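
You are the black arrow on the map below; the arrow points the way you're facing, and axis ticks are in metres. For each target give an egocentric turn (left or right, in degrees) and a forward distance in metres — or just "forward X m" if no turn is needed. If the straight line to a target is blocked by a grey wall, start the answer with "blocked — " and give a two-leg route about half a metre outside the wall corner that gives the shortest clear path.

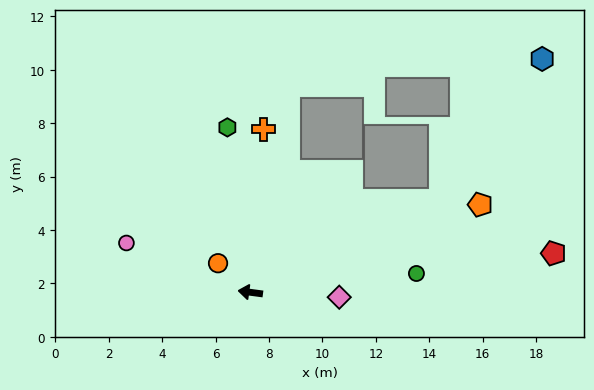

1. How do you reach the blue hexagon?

blocked — turn right 146°, forward 7.9 m, then turn left 28°, forward 6.5 m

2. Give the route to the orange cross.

turn right 87°, forward 6.1 m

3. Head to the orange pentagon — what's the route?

turn right 152°, forward 9.2 m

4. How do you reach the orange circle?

turn right 34°, forward 1.6 m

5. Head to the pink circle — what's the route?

turn right 14°, forward 5.0 m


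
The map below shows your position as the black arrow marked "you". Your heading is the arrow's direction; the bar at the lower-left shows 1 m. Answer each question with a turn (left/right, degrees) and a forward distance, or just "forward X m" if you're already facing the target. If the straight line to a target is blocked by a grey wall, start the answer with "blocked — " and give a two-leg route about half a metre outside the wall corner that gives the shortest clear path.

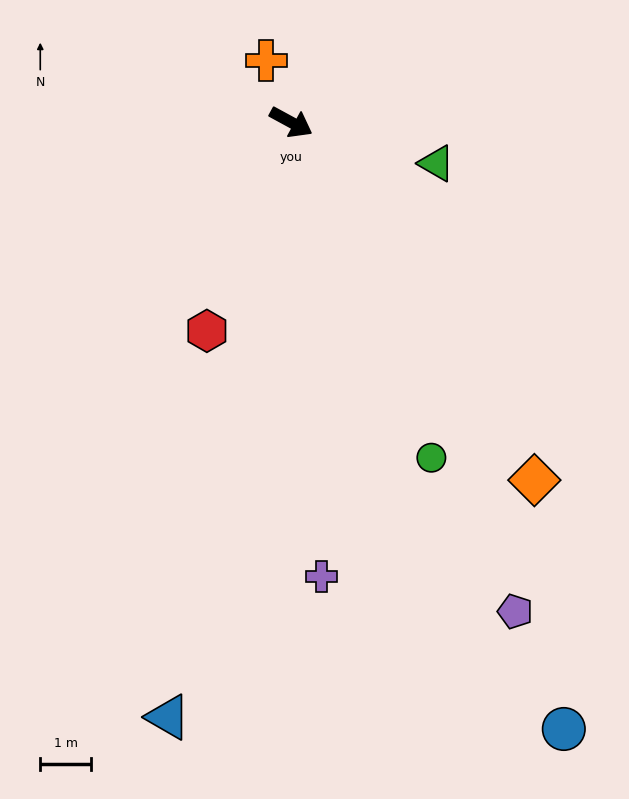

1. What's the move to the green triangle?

turn left 13°, forward 3.0 m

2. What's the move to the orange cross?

turn left 141°, forward 1.3 m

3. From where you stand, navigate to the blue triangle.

turn right 73°, forward 12.0 m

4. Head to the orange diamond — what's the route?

turn right 27°, forward 8.6 m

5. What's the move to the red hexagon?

turn right 83°, forward 4.5 m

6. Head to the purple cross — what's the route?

turn right 58°, forward 9.0 m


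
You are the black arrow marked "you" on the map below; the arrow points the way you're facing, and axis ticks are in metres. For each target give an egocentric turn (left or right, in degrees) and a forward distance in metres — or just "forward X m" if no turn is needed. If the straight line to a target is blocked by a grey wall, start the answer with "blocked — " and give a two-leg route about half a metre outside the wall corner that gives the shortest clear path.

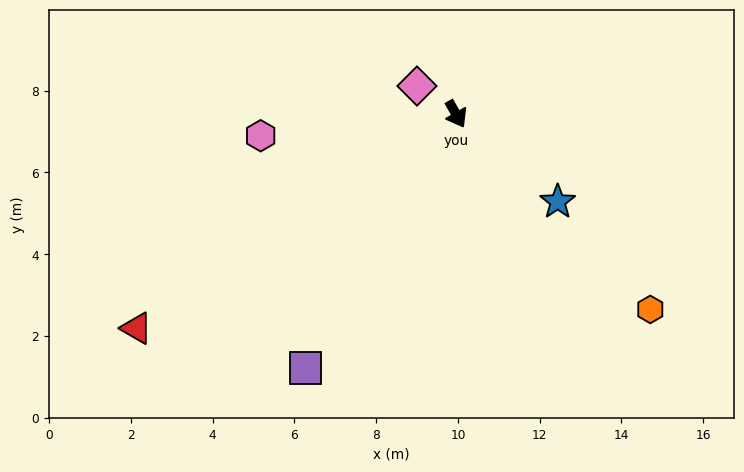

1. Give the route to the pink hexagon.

turn right 113°, forward 4.8 m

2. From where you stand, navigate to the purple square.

turn right 60°, forward 7.2 m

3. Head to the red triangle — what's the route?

turn right 86°, forward 9.4 m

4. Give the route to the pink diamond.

turn right 155°, forward 1.2 m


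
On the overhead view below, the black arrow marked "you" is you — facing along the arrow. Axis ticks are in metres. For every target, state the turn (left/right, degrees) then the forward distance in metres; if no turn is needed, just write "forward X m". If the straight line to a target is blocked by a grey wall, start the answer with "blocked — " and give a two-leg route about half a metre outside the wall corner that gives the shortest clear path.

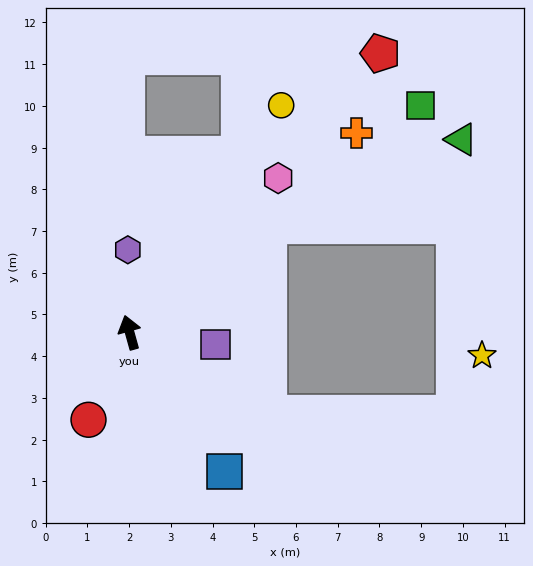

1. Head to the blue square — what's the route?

turn right 161°, forward 4.0 m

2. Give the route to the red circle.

turn left 139°, forward 2.3 m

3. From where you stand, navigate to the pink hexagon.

turn right 59°, forward 5.1 m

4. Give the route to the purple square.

turn right 114°, forward 2.1 m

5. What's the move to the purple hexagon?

turn right 14°, forward 2.0 m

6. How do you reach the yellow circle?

turn right 49°, forward 6.5 m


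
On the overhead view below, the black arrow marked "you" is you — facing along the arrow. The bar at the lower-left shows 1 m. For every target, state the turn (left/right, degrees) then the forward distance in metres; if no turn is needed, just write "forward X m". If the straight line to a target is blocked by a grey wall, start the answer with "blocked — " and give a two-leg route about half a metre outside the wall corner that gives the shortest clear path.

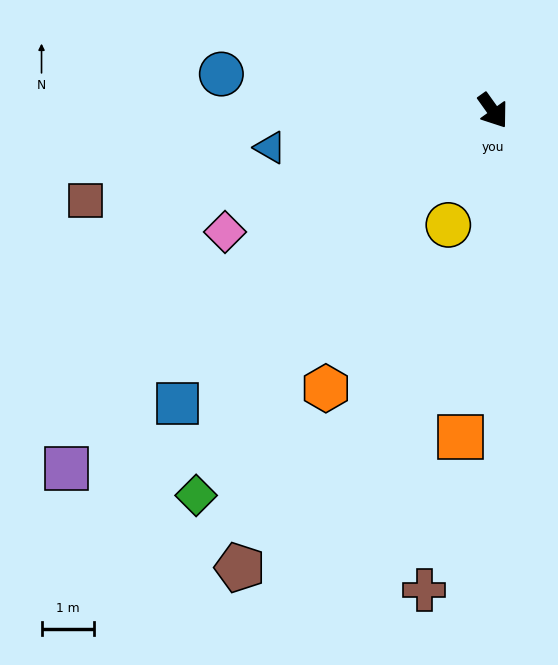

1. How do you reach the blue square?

turn right 83°, forward 8.1 m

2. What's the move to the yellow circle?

turn right 57°, forward 2.3 m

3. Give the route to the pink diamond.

turn right 101°, forward 5.6 m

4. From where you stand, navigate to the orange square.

turn right 41°, forward 6.2 m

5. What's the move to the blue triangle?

turn right 116°, forward 4.3 m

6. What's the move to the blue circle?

turn right 133°, forward 5.2 m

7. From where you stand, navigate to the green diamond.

turn right 73°, forward 9.2 m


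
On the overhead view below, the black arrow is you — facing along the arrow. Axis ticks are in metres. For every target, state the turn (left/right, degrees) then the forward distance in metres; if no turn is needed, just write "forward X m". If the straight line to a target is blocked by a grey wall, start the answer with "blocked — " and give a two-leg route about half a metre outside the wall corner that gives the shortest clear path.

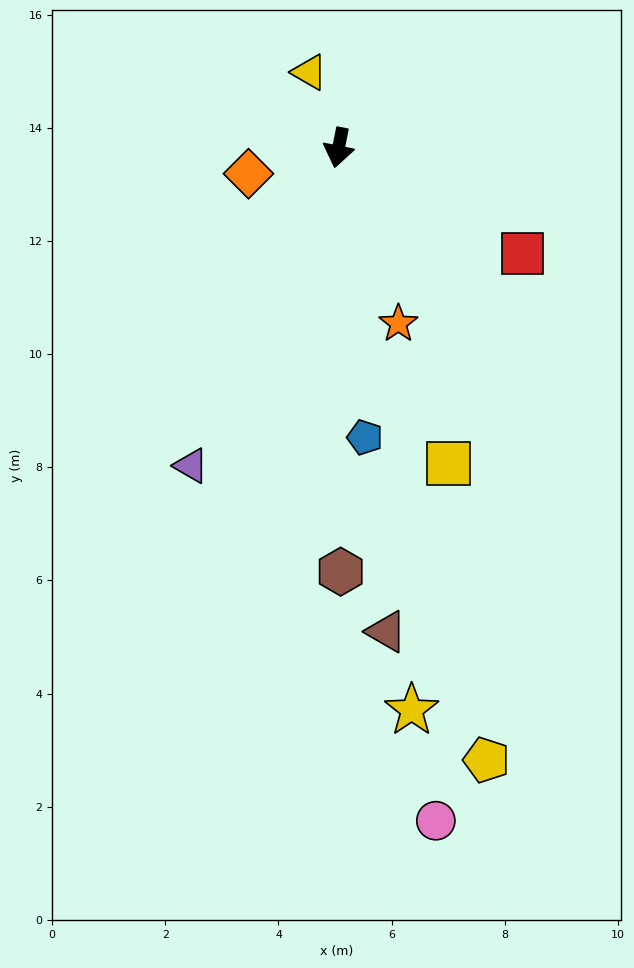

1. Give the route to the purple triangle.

turn right 14°, forward 6.2 m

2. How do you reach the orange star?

turn left 30°, forward 3.3 m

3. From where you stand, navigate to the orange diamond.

turn right 63°, forward 1.7 m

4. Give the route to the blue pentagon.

turn left 16°, forward 5.1 m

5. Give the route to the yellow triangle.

turn right 148°, forward 1.4 m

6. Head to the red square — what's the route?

turn left 71°, forward 3.8 m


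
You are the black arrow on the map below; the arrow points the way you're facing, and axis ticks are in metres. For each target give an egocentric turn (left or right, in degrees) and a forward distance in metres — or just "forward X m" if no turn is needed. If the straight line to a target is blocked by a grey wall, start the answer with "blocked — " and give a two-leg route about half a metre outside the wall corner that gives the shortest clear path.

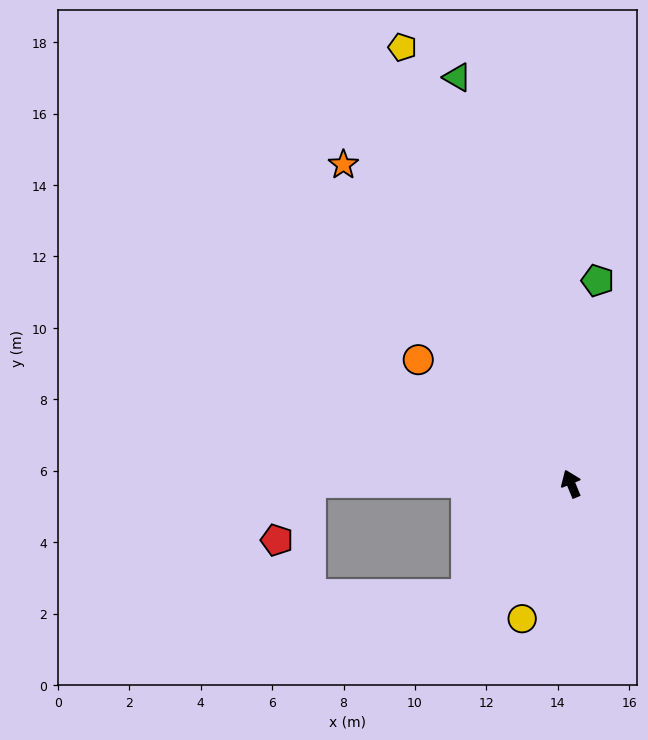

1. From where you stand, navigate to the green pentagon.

turn right 30°, forward 5.7 m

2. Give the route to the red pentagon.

blocked — turn left 67°, forward 7.3 m, then turn left 60°, forward 1.9 m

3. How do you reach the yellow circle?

turn left 138°, forward 4.0 m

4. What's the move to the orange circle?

turn left 29°, forward 5.5 m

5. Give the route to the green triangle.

turn right 7°, forward 11.8 m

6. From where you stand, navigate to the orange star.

turn left 13°, forward 11.0 m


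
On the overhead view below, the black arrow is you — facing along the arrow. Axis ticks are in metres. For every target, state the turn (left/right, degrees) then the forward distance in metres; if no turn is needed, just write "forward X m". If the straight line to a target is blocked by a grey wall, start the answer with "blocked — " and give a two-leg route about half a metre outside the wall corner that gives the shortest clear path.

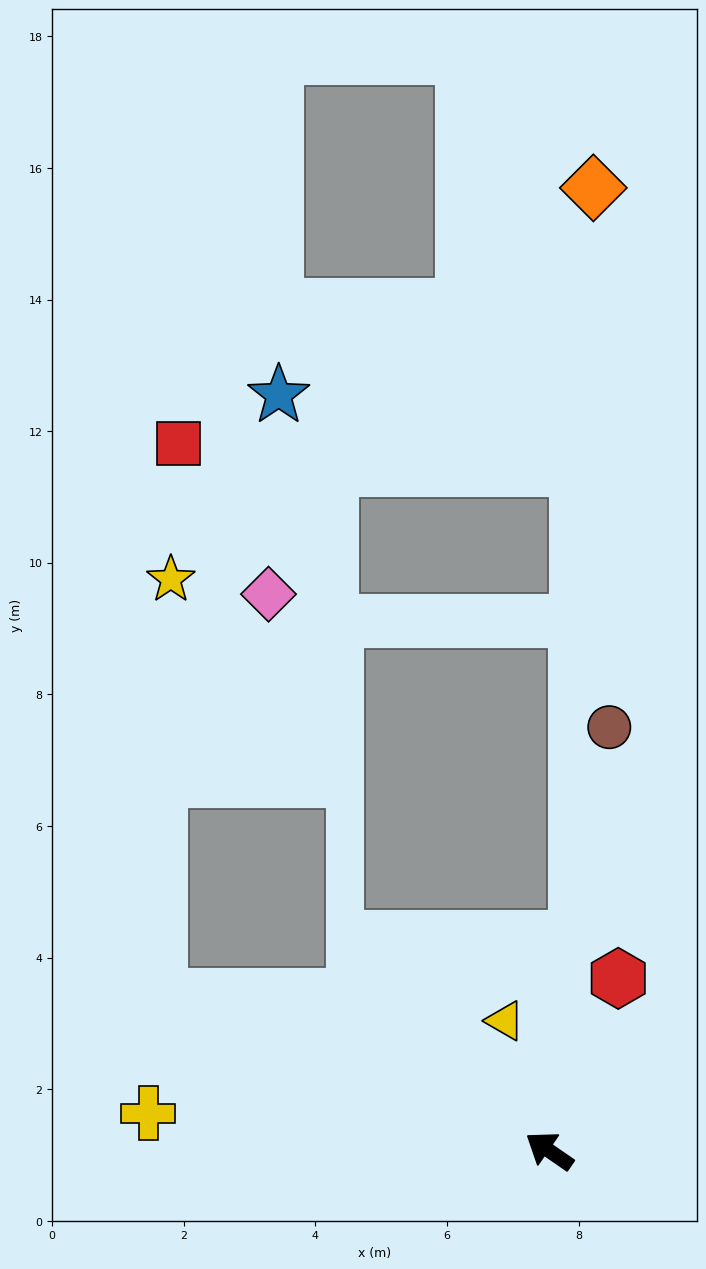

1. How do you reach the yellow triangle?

turn right 37°, forward 2.1 m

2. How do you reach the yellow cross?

turn left 29°, forward 6.1 m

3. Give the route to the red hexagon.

turn right 77°, forward 2.8 m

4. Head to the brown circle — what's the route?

turn right 63°, forward 6.5 m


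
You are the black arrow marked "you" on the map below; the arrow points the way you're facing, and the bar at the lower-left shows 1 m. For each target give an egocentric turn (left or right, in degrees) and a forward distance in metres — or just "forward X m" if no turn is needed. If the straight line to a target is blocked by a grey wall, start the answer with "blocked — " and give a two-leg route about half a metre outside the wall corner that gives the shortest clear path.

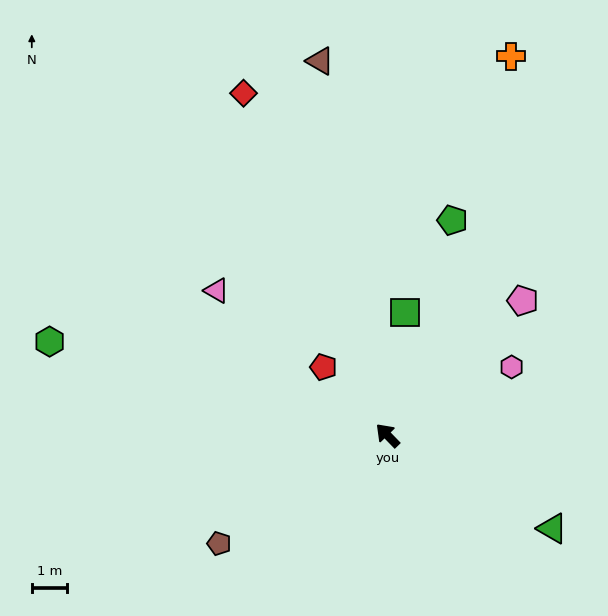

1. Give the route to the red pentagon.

forward 2.6 m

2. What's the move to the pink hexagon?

turn right 105°, forward 4.0 m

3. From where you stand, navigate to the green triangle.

turn right 164°, forward 5.3 m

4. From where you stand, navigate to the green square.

turn right 52°, forward 3.5 m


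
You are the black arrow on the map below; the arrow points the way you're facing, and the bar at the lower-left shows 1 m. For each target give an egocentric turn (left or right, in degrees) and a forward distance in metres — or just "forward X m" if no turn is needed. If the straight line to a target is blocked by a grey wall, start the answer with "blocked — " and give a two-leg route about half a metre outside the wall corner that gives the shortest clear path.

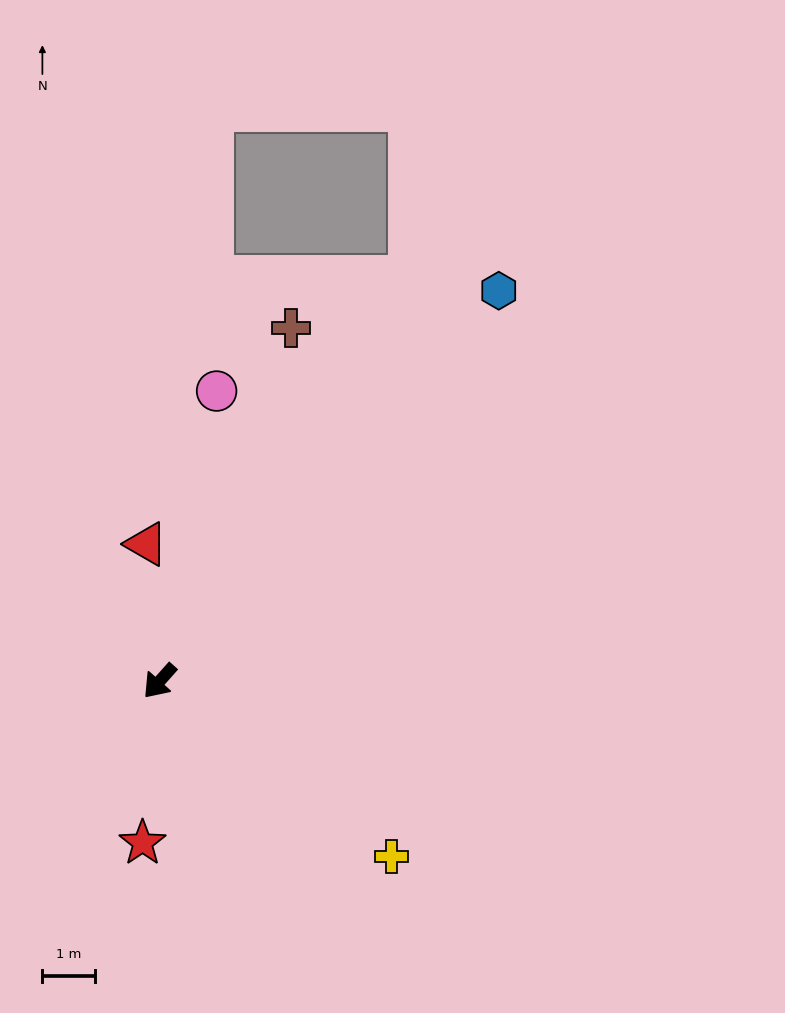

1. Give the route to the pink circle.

turn right 149°, forward 5.6 m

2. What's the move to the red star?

turn left 36°, forward 3.1 m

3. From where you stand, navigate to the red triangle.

turn right 133°, forward 2.6 m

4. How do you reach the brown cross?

turn right 159°, forward 7.1 m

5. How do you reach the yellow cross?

turn left 95°, forward 5.5 m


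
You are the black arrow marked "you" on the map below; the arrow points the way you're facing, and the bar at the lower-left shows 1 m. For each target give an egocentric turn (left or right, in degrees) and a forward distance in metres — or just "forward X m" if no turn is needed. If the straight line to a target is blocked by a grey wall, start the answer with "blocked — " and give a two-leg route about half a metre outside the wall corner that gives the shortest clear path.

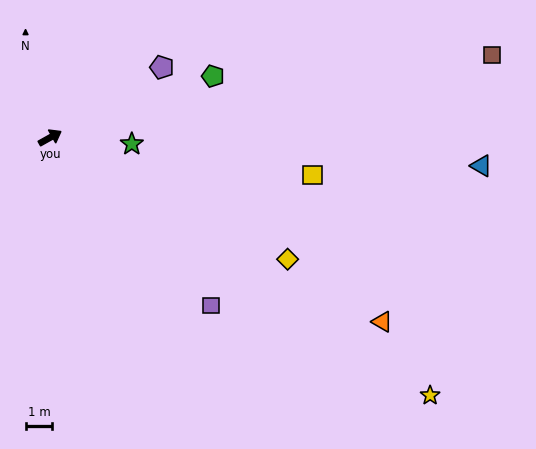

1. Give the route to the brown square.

turn right 19°, forward 16.8 m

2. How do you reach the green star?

turn right 34°, forward 3.1 m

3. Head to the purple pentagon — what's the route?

turn left 3°, forward 4.9 m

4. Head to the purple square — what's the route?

turn right 75°, forward 8.7 m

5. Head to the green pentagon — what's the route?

turn right 9°, forward 6.5 m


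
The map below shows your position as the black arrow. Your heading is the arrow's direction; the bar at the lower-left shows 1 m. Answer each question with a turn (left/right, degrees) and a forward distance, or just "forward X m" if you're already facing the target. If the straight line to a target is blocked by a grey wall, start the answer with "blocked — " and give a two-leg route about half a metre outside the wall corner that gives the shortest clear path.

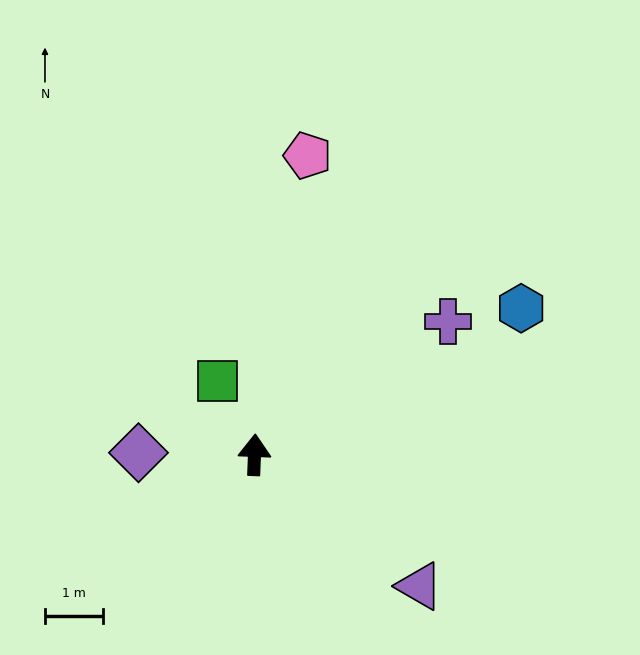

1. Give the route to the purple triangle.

turn right 126°, forward 3.6 m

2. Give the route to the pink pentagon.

turn right 8°, forward 5.2 m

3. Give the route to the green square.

turn left 29°, forward 1.4 m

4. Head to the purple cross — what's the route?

turn right 53°, forward 4.0 m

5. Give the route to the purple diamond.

turn left 91°, forward 2.0 m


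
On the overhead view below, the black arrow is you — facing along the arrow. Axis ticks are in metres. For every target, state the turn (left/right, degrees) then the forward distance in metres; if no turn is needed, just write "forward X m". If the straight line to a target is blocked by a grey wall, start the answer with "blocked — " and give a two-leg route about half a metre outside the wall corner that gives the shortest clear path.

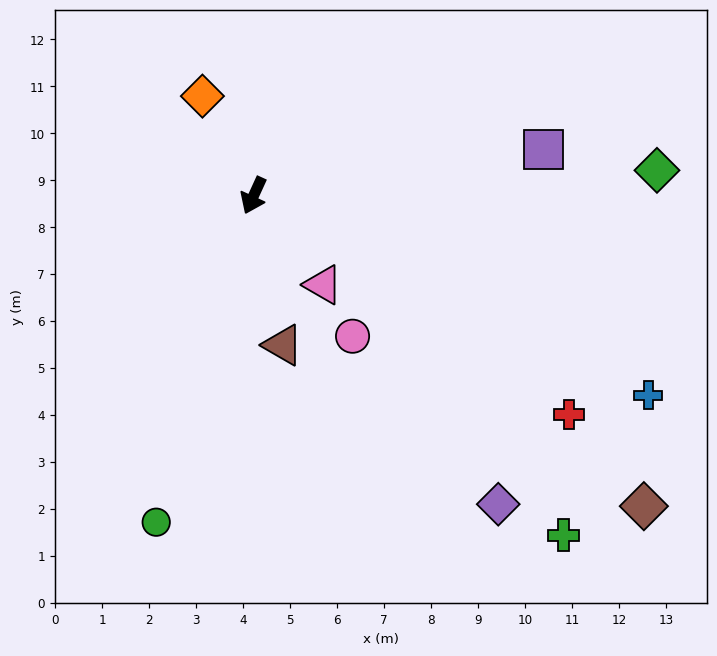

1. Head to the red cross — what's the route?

turn left 80°, forward 8.2 m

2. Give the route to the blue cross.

turn left 88°, forward 9.4 m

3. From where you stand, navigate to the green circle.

turn left 8°, forward 7.3 m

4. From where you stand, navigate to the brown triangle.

turn left 36°, forward 3.2 m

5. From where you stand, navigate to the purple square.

turn left 124°, forward 6.2 m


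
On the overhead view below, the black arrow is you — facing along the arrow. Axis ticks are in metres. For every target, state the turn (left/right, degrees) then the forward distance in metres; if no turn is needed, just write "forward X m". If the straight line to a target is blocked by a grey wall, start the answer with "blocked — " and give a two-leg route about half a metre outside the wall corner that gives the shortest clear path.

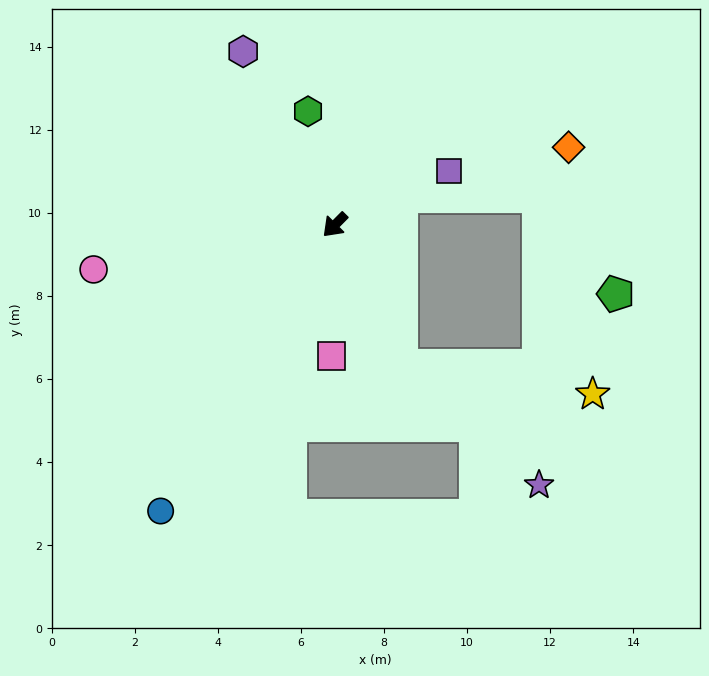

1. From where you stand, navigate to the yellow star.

blocked — turn left 70°, forward 3.8 m, then turn left 57°, forward 4.7 m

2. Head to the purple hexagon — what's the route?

turn right 107°, forward 4.7 m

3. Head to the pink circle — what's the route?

turn right 35°, forward 5.9 m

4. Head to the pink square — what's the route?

turn left 43°, forward 3.2 m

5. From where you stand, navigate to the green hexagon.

turn right 122°, forward 2.8 m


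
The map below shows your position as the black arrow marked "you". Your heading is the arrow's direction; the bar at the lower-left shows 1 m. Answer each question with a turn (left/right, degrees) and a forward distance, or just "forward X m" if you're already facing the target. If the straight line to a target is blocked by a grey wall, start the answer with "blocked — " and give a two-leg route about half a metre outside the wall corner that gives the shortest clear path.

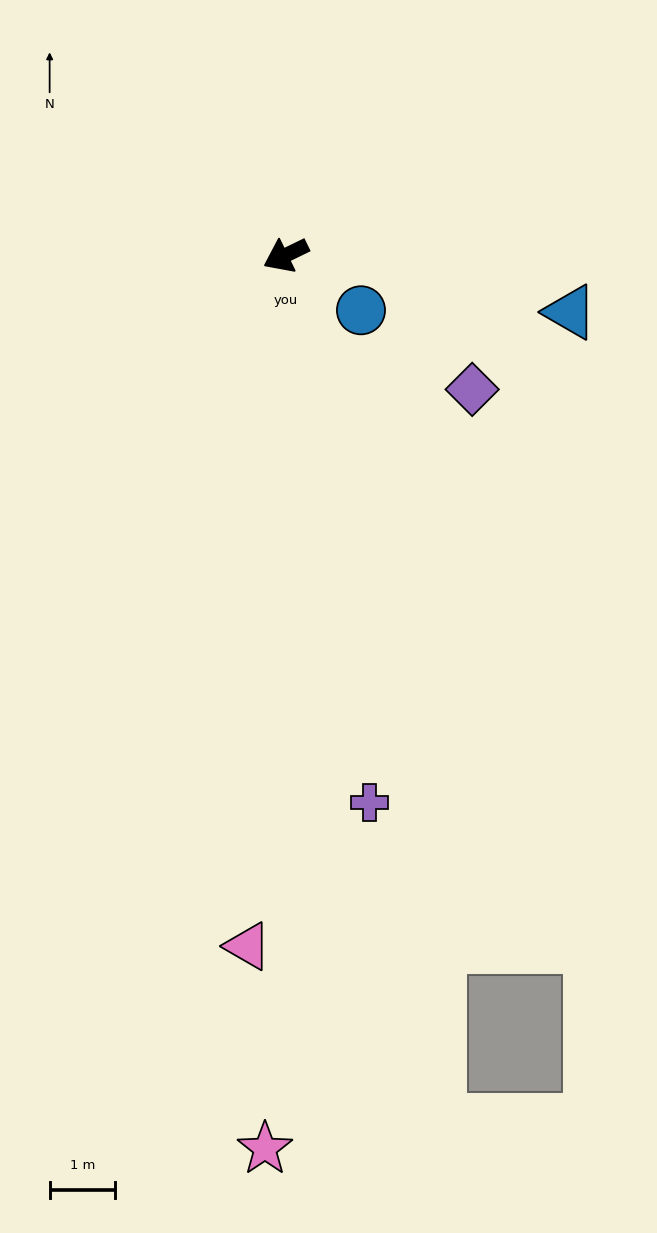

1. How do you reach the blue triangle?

turn left 143°, forward 4.4 m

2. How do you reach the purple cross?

turn left 73°, forward 8.5 m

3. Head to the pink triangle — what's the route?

turn left 61°, forward 10.6 m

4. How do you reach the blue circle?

turn left 118°, forward 1.4 m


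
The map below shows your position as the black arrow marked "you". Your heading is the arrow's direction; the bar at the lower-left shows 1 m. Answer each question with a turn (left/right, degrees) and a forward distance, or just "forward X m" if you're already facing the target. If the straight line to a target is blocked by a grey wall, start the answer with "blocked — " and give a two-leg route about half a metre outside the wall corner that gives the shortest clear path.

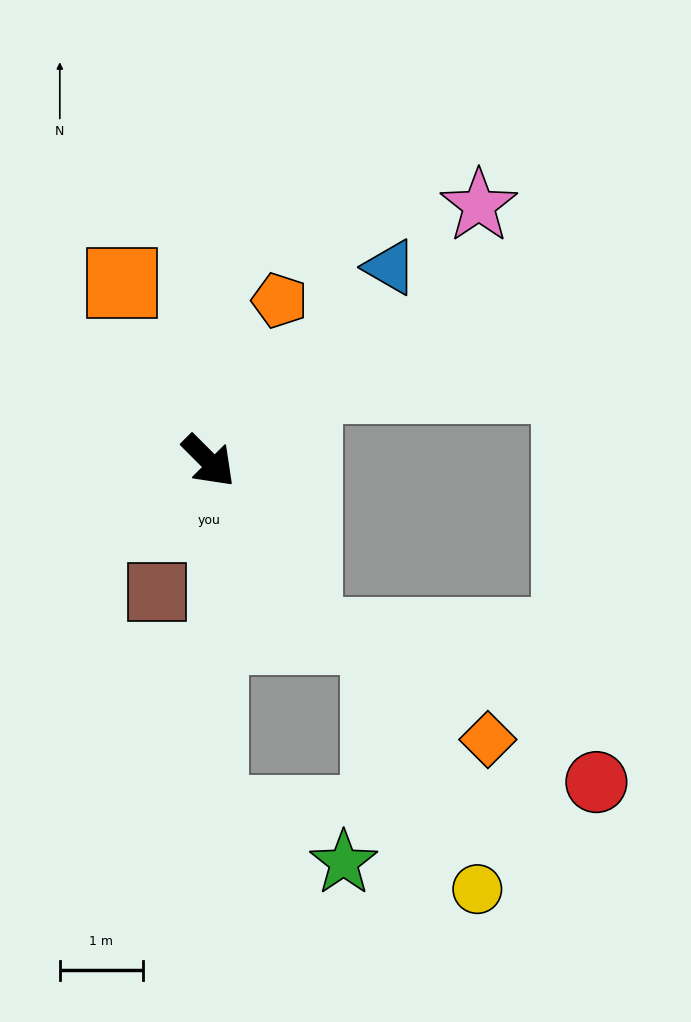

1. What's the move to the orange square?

turn left 161°, forward 2.4 m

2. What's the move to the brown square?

turn right 67°, forward 1.7 m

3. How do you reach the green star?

blocked — turn right 44°, forward 4.2 m, then turn left 68°, forward 1.7 m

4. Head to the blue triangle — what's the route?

turn left 92°, forward 3.2 m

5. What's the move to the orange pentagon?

turn left 111°, forward 2.1 m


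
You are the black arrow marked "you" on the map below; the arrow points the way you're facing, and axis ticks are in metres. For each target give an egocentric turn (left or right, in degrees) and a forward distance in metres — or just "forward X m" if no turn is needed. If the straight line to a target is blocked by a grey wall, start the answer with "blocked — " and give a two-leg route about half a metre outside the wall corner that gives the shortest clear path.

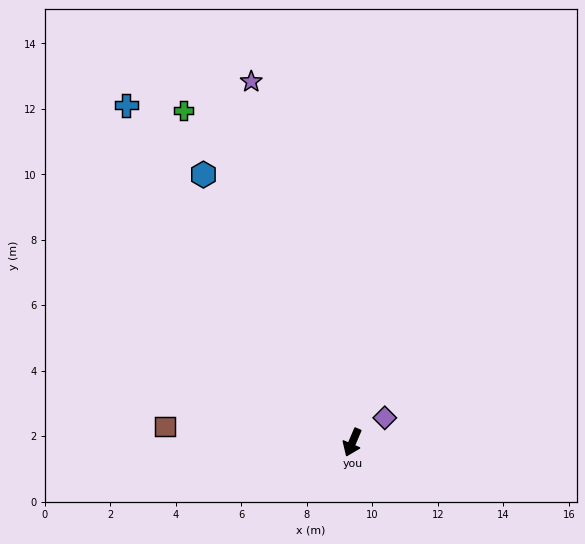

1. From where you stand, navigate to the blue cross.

turn right 123°, forward 12.4 m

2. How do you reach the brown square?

turn right 72°, forward 5.7 m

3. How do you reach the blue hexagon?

turn right 128°, forward 9.4 m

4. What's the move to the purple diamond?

turn left 150°, forward 1.2 m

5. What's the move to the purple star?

turn right 141°, forward 11.4 m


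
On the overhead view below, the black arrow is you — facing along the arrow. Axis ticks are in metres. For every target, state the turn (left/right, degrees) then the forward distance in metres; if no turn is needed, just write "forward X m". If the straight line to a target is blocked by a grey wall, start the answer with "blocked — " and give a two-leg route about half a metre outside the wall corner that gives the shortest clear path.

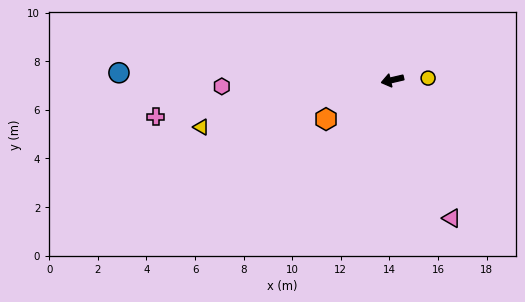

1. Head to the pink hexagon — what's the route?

turn right 11°, forward 7.0 m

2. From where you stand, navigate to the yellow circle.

turn left 170°, forward 1.5 m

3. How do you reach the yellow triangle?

forward 8.1 m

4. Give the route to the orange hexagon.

turn left 17°, forward 3.2 m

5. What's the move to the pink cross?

turn right 4°, forward 9.9 m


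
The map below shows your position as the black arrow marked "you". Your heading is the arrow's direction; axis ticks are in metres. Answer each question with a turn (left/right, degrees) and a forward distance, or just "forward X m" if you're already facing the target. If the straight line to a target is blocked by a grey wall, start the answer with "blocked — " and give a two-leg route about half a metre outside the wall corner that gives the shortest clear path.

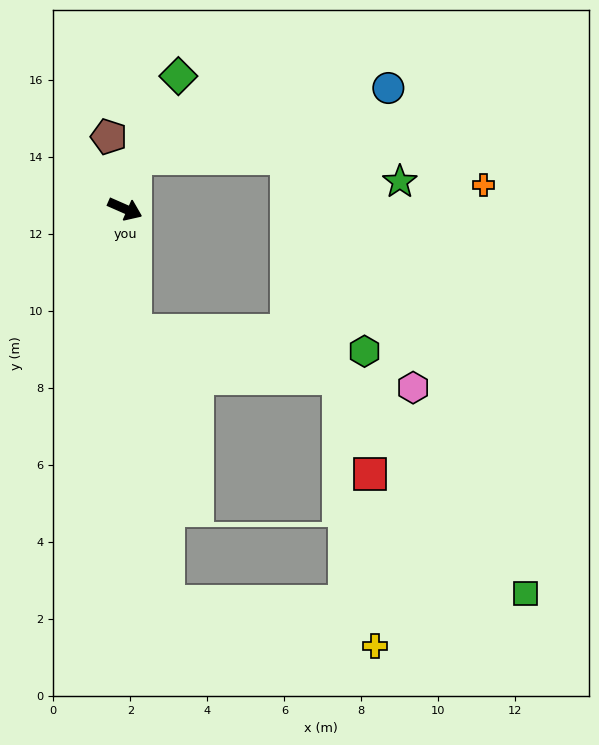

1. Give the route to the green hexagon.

blocked — turn right 61°, forward 3.2 m, then turn left 80°, forward 6.0 m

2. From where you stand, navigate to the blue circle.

blocked — turn left 102°, forward 1.3 m, then turn right 63°, forward 6.8 m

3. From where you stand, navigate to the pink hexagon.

blocked — turn right 61°, forward 3.2 m, then turn left 73°, forward 7.4 m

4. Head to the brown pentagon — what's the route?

turn left 126°, forward 1.9 m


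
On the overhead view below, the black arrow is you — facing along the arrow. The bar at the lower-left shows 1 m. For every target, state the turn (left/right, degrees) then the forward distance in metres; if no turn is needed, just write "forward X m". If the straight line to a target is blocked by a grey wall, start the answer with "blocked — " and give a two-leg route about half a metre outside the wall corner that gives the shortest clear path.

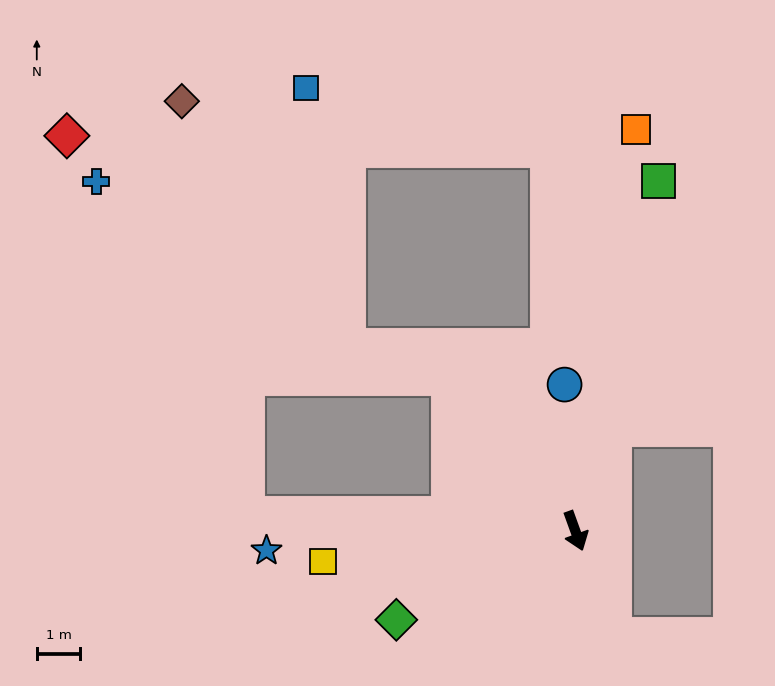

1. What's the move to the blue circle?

turn left 164°, forward 3.4 m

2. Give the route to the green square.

turn left 147°, forward 8.3 m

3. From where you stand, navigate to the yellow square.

turn right 103°, forward 5.8 m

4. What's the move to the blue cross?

blocked — turn right 113°, forward 7.6 m, then turn right 63°, forward 8.4 m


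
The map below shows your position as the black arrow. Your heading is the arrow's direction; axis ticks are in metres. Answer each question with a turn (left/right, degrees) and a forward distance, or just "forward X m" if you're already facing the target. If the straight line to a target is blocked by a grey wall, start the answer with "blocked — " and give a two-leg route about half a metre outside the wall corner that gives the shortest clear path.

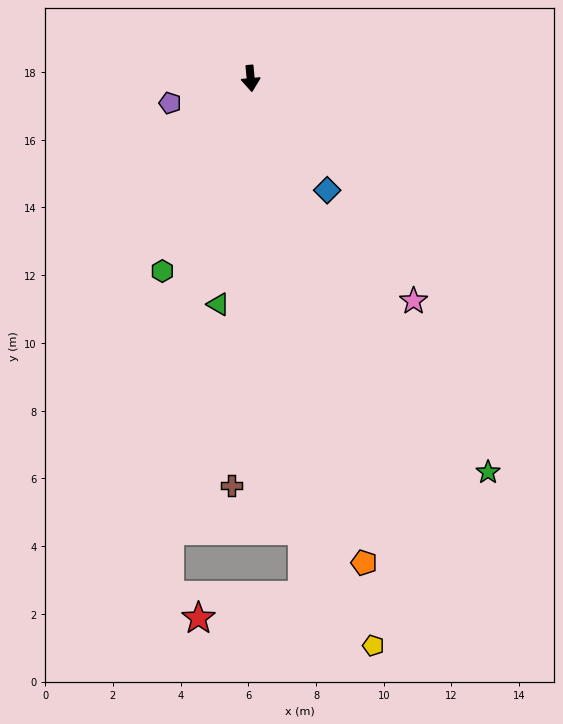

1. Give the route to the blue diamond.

turn left 29°, forward 4.0 m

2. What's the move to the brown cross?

turn right 8°, forward 12.0 m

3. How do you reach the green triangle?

turn right 13°, forward 6.7 m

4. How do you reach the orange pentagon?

turn left 8°, forward 14.7 m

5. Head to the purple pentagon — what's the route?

turn right 78°, forward 2.5 m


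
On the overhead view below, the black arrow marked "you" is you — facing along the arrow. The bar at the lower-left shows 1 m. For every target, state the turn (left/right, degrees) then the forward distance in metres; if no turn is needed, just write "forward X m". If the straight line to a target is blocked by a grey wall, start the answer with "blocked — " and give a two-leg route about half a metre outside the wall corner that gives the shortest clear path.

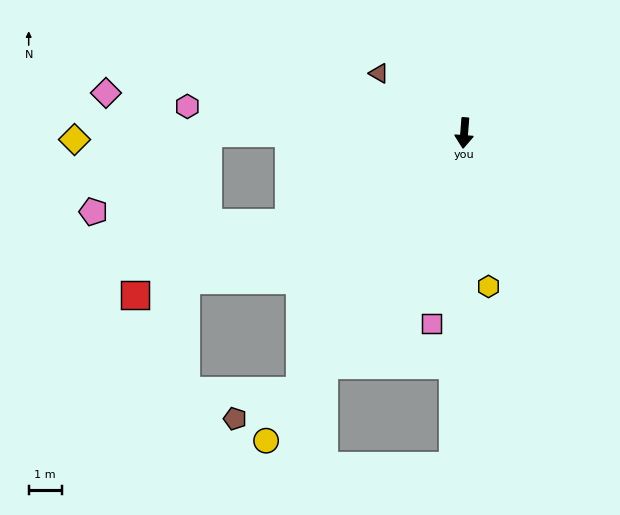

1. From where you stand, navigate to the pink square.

turn right 5°, forward 5.9 m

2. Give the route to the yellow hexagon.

turn left 13°, forward 4.7 m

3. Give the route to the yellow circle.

turn right 28°, forward 11.1 m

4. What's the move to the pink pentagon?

blocked — turn right 86°, forward 7.8 m, then turn left 35°, forward 4.2 m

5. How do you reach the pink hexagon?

turn right 91°, forward 8.5 m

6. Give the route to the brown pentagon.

blocked — turn right 28°, forward 9.3 m, then turn right 34°, forward 2.1 m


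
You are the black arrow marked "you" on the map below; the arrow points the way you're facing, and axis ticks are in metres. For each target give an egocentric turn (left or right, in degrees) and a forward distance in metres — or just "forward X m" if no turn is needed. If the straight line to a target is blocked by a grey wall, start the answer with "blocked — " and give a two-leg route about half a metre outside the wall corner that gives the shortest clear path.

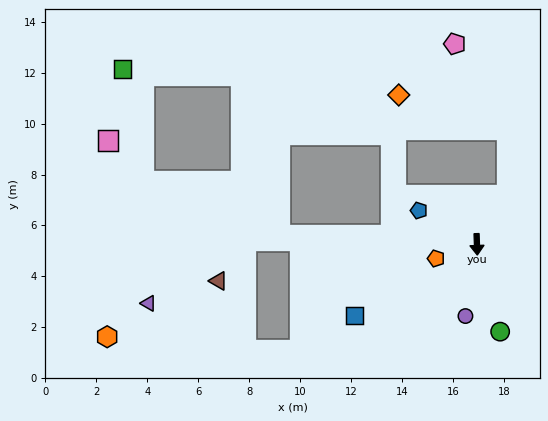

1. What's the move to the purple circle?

turn right 11°, forward 2.8 m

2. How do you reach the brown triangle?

blocked — turn right 93°, forward 9.1 m, then turn left 57°, forward 1.9 m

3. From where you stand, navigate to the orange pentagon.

turn right 73°, forward 1.7 m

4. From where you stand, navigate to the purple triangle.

blocked — turn right 93°, forward 9.1 m, then turn left 34°, forward 4.5 m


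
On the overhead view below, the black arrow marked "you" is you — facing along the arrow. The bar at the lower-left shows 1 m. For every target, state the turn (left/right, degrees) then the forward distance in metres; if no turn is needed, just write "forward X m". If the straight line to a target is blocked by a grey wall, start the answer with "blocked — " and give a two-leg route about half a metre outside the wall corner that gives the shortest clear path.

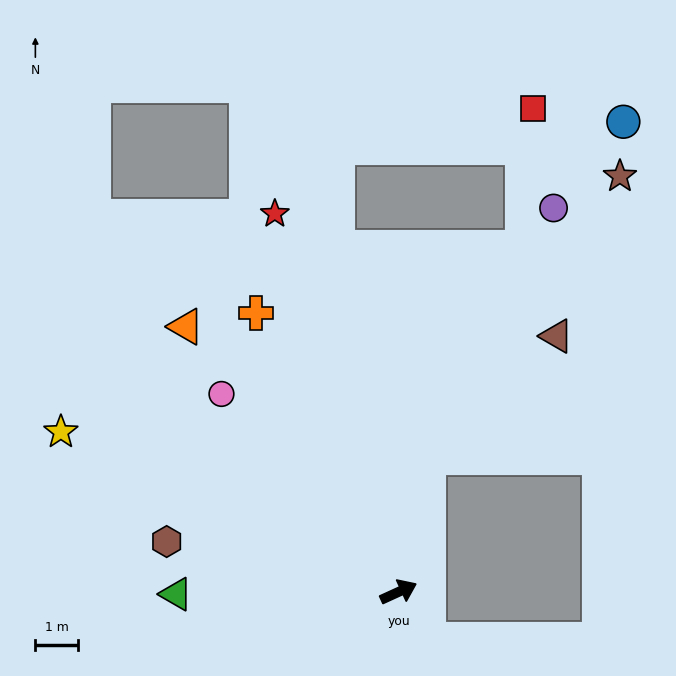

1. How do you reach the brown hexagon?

turn left 143°, forward 5.6 m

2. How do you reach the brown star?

blocked — turn left 53°, forward 3.2 m, then turn right 22°, forward 8.0 m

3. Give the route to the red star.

turn left 84°, forward 9.4 m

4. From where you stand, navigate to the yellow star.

turn left 130°, forward 8.8 m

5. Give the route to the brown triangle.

blocked — turn left 53°, forward 3.2 m, then turn right 34°, forward 4.2 m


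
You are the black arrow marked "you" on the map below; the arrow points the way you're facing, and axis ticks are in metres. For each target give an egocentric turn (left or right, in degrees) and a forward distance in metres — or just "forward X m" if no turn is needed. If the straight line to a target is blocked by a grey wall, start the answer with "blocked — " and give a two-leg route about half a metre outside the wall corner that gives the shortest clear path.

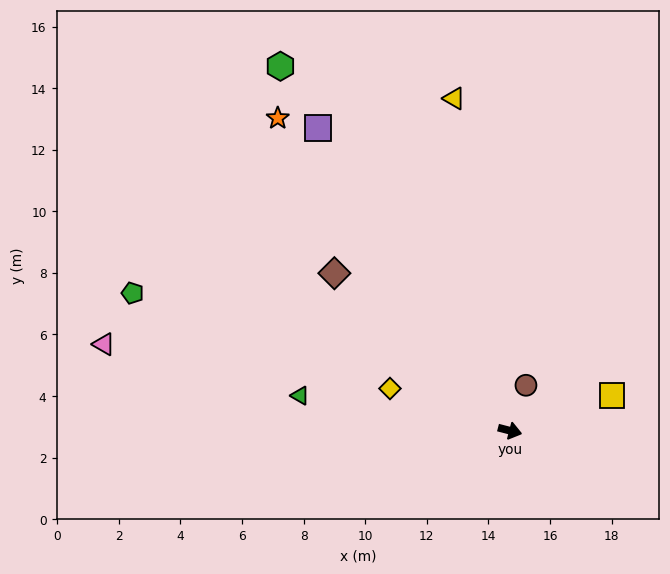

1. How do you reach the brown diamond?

turn left 153°, forward 7.7 m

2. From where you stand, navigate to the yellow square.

turn left 34°, forward 3.5 m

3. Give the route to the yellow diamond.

turn left 175°, forward 4.1 m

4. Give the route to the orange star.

turn left 141°, forward 12.6 m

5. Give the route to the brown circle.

turn left 85°, forward 1.6 m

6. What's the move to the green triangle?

turn right 175°, forward 6.9 m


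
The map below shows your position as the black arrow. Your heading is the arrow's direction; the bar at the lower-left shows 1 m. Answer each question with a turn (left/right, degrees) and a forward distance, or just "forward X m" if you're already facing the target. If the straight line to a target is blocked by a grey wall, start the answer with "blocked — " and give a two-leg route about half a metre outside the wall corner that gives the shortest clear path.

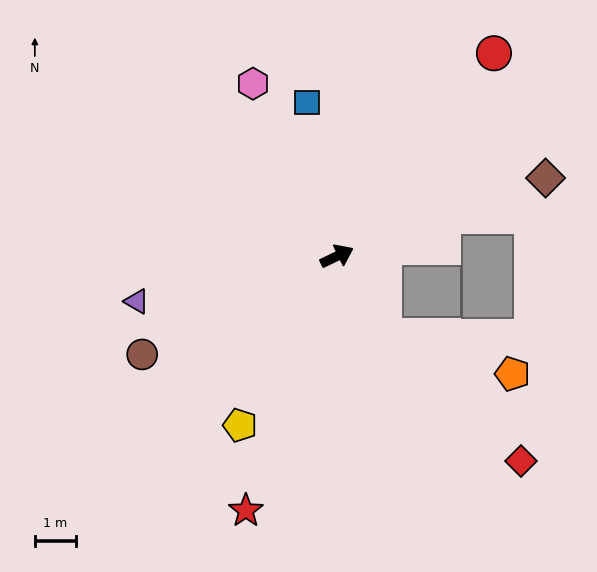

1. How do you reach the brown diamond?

turn right 5°, forward 5.4 m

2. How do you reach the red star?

turn right 135°, forward 6.6 m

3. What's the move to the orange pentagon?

blocked — turn right 85°, forward 2.2 m, then turn left 43°, forward 3.3 m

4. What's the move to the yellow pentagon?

turn right 146°, forward 4.7 m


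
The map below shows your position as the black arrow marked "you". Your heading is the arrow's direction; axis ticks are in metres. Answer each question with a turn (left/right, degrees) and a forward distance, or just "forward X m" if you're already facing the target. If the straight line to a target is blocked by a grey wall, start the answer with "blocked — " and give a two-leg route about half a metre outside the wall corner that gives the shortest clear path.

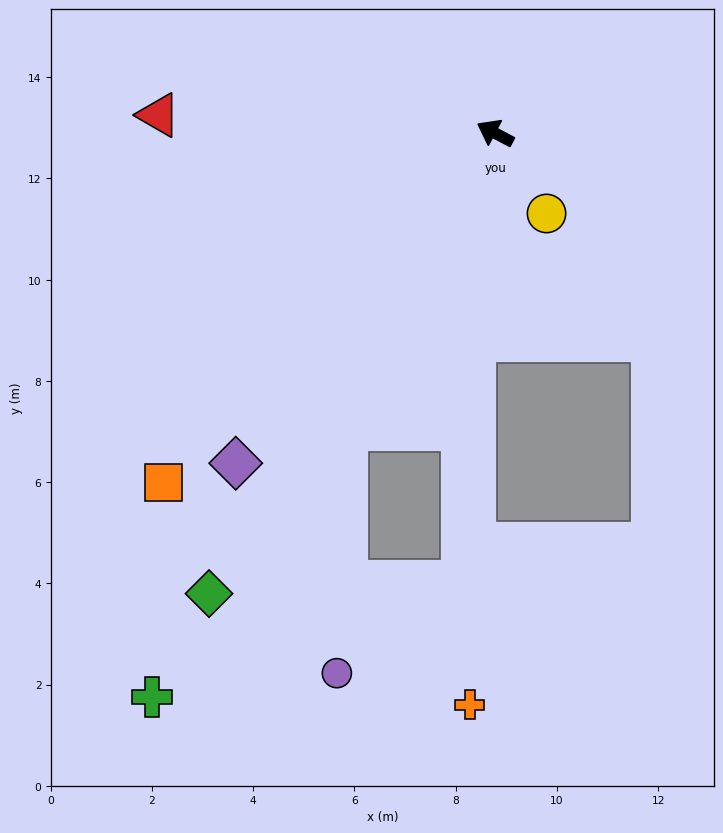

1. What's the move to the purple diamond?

turn left 80°, forward 8.3 m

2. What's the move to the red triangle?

turn left 25°, forward 6.7 m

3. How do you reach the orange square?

turn left 74°, forward 9.5 m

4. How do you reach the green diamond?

turn left 86°, forward 10.7 m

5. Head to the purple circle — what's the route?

blocked — turn left 91°, forward 6.5 m, then turn left 25°, forward 4.8 m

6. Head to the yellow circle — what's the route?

turn left 151°, forward 1.9 m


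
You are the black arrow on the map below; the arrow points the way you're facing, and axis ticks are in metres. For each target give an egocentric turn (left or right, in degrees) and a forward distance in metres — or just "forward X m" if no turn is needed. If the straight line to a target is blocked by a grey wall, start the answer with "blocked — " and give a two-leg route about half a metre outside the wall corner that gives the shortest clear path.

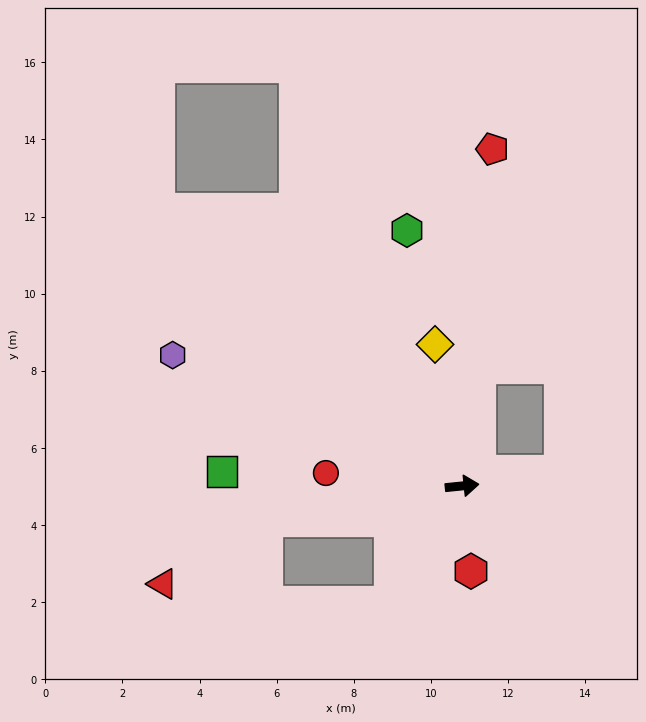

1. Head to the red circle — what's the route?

turn left 169°, forward 3.5 m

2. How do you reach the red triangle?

blocked — turn right 176°, forward 5.2 m, then turn left 22°, forward 3.1 m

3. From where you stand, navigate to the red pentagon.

turn left 79°, forward 8.8 m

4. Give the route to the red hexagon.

turn right 90°, forward 2.2 m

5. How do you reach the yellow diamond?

turn left 95°, forward 3.7 m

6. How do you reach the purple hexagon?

turn left 150°, forward 8.2 m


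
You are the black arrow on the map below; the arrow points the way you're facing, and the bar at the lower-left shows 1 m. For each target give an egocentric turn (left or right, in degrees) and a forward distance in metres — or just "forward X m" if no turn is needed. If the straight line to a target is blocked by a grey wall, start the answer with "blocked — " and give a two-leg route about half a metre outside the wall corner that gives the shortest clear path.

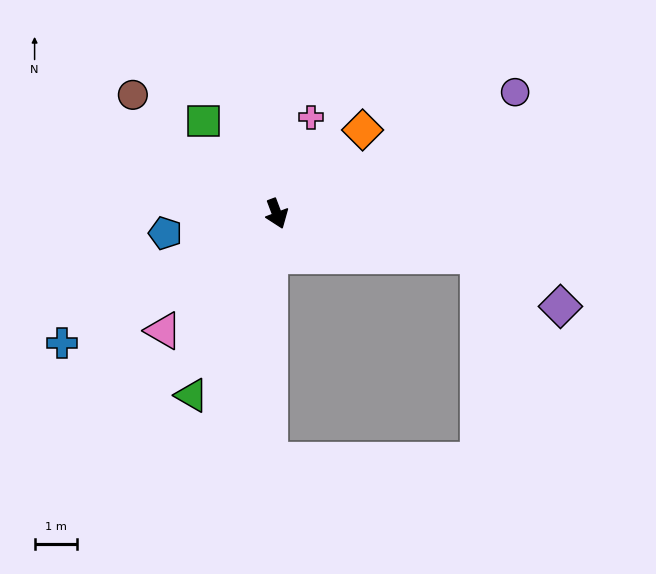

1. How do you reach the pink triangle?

turn right 65°, forward 3.8 m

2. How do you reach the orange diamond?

turn left 114°, forward 2.8 m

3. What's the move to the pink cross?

turn left 140°, forward 2.4 m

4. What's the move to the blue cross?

turn right 80°, forward 5.9 m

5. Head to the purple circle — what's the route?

turn left 96°, forward 6.3 m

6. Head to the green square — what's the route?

turn right 163°, forward 2.8 m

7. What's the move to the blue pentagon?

turn right 101°, forward 2.7 m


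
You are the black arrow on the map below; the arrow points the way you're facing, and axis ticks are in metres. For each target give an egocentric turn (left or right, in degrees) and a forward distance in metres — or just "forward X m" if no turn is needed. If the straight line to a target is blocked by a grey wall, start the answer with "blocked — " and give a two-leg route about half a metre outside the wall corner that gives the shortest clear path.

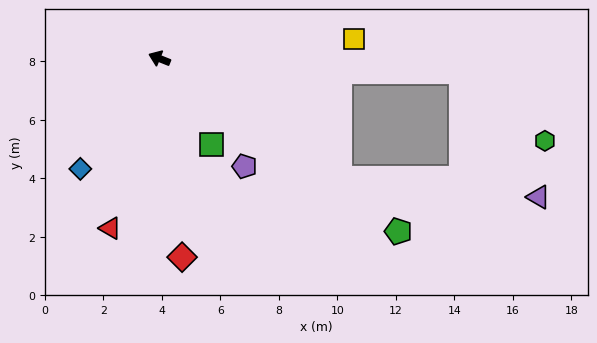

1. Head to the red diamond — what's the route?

turn left 118°, forward 6.8 m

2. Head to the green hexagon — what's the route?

blocked — turn right 161°, forward 10.3 m, then turn right 37°, forward 3.7 m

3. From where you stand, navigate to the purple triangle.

blocked — turn left 168°, forward 7.4 m, then turn left 28°, forward 6.8 m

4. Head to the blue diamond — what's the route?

turn left 76°, forward 4.6 m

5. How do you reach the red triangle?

turn left 96°, forward 6.0 m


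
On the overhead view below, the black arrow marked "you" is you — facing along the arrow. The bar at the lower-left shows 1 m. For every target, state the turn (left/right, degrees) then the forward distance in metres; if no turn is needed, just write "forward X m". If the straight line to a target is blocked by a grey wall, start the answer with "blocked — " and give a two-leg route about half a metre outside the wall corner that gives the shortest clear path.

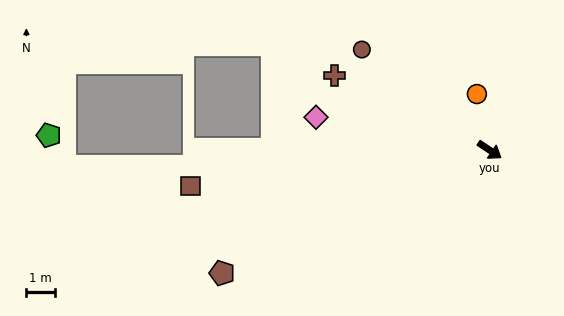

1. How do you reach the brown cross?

turn right 172°, forward 6.1 m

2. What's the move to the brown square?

turn right 139°, forward 10.7 m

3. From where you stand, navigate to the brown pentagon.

turn right 122°, forward 10.4 m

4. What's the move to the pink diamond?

turn right 157°, forward 6.3 m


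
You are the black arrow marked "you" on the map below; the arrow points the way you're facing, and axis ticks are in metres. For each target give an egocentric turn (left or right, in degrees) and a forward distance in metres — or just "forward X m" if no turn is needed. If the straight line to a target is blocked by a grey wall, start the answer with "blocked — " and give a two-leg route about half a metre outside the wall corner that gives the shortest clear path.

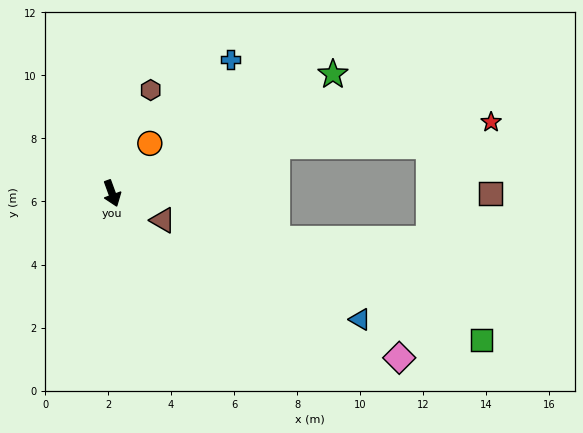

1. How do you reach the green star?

turn left 98°, forward 8.0 m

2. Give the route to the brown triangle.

turn left 42°, forward 1.8 m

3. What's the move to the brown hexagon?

turn left 139°, forward 3.5 m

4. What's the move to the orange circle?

turn left 123°, forward 2.0 m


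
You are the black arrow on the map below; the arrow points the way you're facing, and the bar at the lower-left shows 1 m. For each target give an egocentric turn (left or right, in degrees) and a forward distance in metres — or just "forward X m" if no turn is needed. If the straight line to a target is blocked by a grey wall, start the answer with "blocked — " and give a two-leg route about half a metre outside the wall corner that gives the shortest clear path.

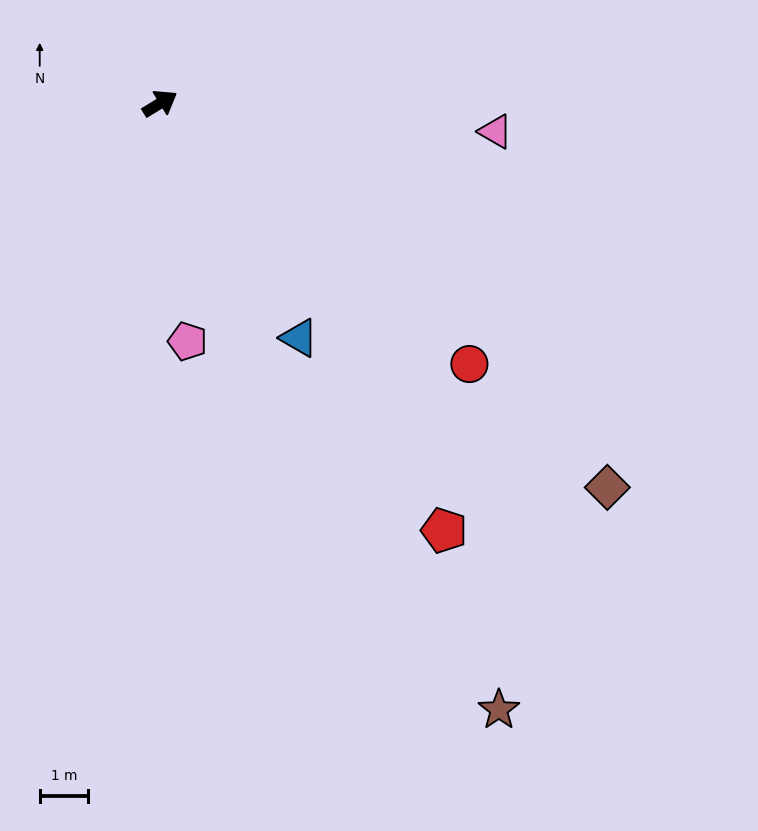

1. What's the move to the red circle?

turn right 71°, forward 8.4 m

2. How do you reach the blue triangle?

turn right 91°, forward 5.7 m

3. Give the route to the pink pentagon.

turn right 115°, forward 5.0 m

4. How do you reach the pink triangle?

turn right 36°, forward 7.0 m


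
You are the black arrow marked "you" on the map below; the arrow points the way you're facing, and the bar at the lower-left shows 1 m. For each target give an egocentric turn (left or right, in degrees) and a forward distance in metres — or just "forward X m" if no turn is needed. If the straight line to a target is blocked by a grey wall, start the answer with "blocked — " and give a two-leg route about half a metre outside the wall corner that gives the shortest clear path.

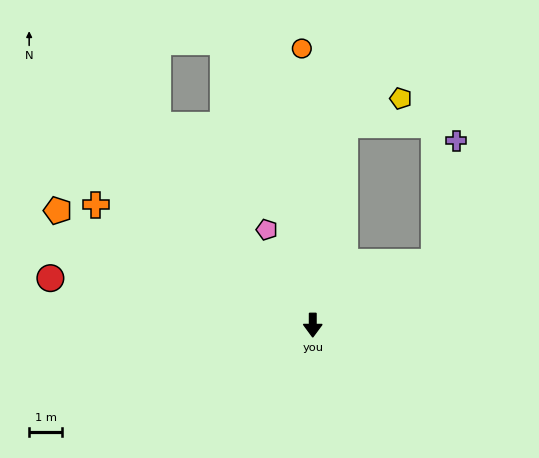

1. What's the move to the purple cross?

blocked — turn left 117°, forward 4.1 m, then turn left 53°, forward 3.7 m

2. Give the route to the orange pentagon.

turn right 114°, forward 8.4 m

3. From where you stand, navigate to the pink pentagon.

turn right 154°, forward 3.2 m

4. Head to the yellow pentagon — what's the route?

blocked — turn left 171°, forward 6.1 m, then turn right 56°, forward 1.9 m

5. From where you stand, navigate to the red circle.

turn right 100°, forward 8.0 m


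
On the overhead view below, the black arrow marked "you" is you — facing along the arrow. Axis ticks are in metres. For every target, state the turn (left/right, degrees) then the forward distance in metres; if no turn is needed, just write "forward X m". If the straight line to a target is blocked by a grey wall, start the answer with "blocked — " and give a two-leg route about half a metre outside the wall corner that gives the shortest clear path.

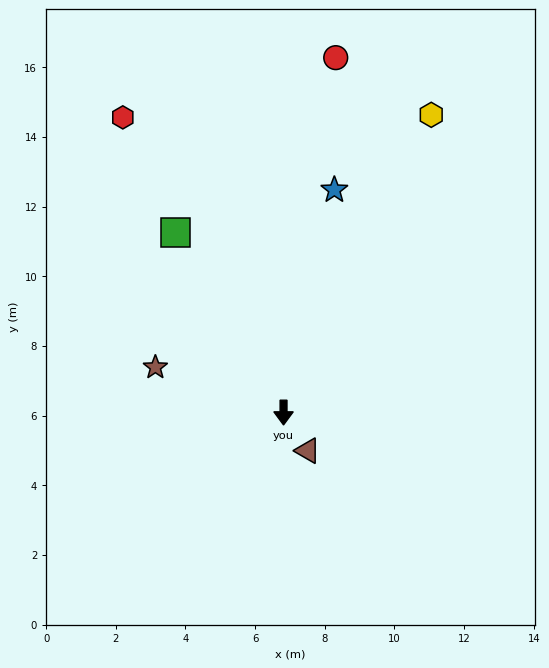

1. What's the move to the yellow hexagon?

turn left 154°, forward 9.5 m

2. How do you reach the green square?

turn right 149°, forward 6.0 m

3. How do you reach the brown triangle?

turn left 32°, forward 1.3 m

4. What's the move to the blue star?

turn left 167°, forward 6.6 m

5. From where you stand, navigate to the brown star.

turn right 109°, forward 3.9 m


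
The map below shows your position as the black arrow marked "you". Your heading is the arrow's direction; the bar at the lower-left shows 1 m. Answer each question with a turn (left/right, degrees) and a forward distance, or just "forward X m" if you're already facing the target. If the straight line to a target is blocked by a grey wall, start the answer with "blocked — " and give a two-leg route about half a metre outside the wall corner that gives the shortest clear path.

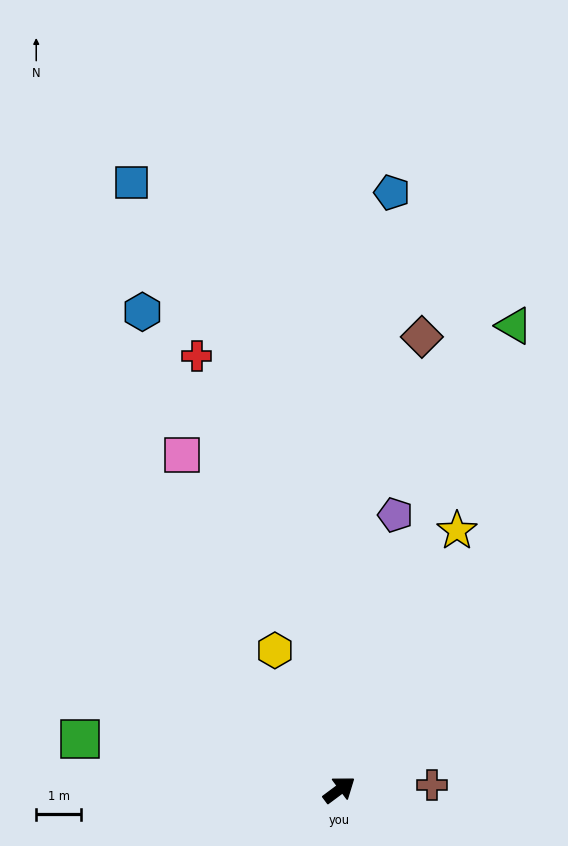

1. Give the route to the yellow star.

turn left 29°, forward 6.3 m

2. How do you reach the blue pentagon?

turn left 48°, forward 13.3 m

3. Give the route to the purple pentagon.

turn left 42°, forward 6.2 m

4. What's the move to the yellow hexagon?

turn left 78°, forward 3.4 m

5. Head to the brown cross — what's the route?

turn right 34°, forward 2.1 m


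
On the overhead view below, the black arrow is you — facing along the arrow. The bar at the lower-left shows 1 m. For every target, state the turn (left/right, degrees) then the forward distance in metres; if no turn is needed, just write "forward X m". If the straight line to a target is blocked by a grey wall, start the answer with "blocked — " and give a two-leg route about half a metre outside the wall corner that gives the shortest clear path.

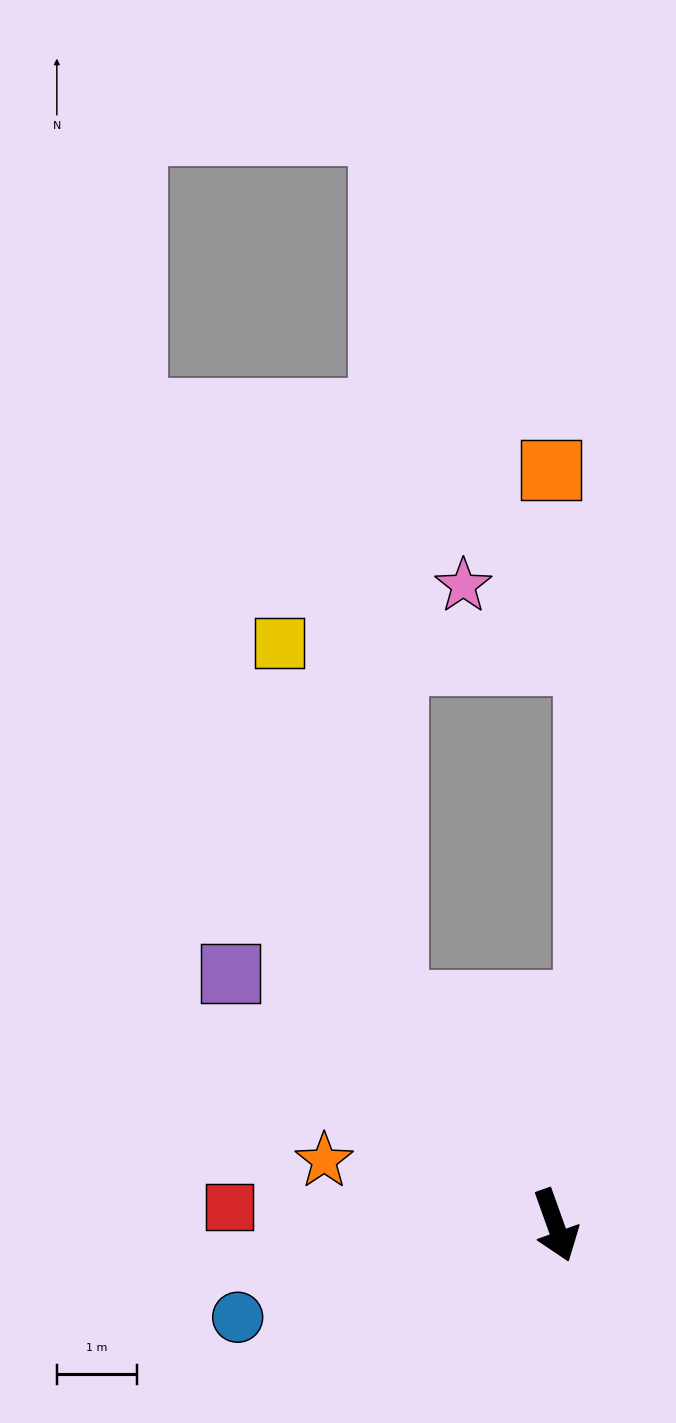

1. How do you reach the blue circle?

turn right 94°, forward 4.1 m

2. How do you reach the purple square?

turn right 147°, forward 5.1 m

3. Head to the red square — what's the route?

turn right 113°, forward 4.1 m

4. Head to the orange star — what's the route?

turn right 125°, forward 3.0 m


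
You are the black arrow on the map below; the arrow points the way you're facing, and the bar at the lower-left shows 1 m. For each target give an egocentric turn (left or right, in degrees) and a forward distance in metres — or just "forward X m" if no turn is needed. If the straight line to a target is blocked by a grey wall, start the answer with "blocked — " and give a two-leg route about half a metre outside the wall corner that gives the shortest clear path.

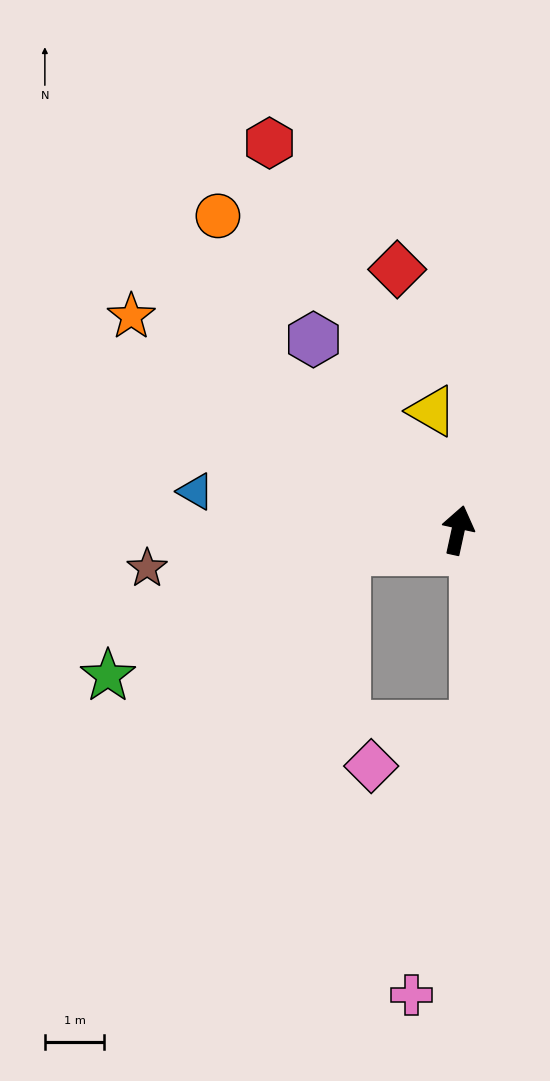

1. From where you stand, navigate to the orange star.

turn left 69°, forward 6.6 m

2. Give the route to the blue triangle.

turn left 94°, forward 4.5 m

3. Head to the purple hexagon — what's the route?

turn left 49°, forward 4.0 m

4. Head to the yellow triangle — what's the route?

turn left 25°, forward 2.0 m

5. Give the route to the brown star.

turn left 109°, forward 5.3 m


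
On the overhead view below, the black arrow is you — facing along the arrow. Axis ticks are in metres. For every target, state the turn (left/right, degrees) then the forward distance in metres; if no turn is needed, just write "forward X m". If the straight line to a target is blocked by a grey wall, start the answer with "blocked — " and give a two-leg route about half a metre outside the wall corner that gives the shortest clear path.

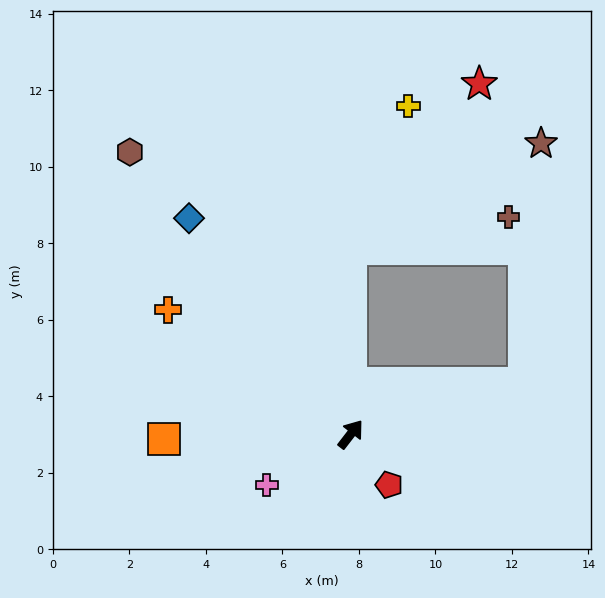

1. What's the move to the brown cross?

blocked — turn left 38°, forward 4.8 m, then turn right 79°, forward 4.2 m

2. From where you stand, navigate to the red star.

blocked — turn left 38°, forward 4.8 m, then turn right 38°, forward 5.5 m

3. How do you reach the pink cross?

turn left 159°, forward 2.6 m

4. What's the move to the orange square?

turn left 129°, forward 4.9 m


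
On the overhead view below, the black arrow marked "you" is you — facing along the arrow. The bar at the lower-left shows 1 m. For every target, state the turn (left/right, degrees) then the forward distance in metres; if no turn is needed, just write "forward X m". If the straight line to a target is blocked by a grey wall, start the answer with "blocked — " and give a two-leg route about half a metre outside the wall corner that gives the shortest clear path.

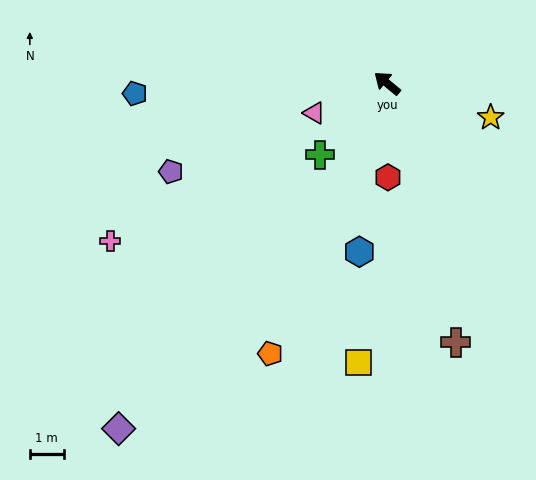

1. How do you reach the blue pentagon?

turn left 42°, forward 7.4 m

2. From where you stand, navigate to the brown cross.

turn left 144°, forward 7.9 m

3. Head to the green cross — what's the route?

turn left 86°, forward 2.9 m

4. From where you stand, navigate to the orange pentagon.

turn left 106°, forward 8.7 m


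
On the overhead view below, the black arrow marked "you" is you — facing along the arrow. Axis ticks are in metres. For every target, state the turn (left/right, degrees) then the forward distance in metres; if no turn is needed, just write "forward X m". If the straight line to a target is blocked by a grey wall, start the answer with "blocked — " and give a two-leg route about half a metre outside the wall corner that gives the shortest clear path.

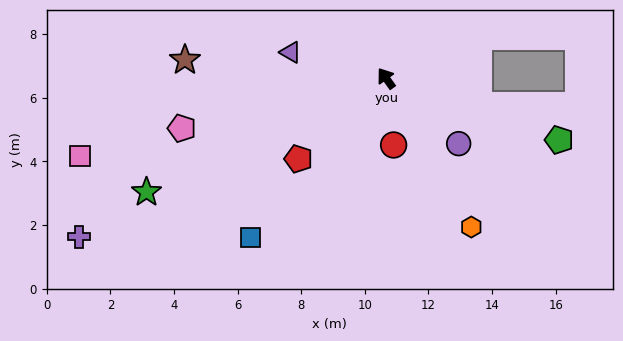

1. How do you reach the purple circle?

turn right 168°, forward 3.1 m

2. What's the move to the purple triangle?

turn left 39°, forward 3.1 m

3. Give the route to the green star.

turn left 80°, forward 8.3 m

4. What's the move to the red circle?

turn left 151°, forward 2.1 m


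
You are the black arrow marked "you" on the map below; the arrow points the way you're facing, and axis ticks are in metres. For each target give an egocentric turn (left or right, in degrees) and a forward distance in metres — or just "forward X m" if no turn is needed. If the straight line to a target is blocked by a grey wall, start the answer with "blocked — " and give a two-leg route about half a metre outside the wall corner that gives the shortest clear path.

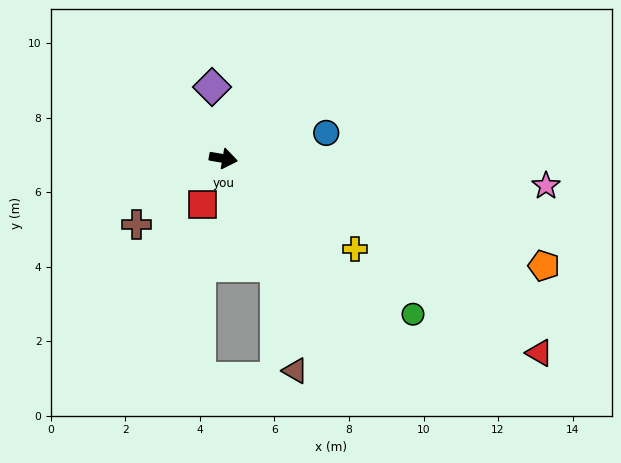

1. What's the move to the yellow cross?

turn right 25°, forward 4.3 m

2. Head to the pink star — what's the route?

turn left 5°, forward 8.7 m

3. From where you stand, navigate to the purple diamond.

turn left 109°, forward 1.9 m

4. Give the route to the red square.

turn right 105°, forward 1.4 m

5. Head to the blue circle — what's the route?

turn left 24°, forward 2.8 m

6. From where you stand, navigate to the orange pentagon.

turn right 9°, forward 9.1 m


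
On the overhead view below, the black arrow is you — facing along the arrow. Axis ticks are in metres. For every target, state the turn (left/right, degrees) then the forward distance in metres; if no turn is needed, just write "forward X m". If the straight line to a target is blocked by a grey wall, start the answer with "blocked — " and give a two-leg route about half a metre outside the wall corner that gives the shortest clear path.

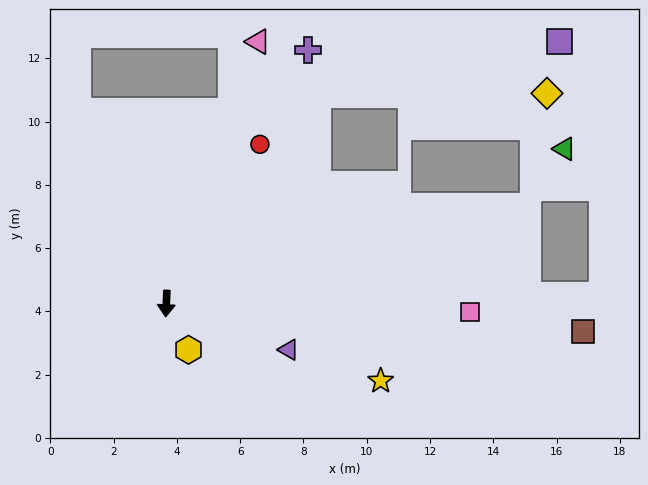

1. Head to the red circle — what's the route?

turn left 152°, forward 5.8 m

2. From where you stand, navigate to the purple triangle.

turn left 72°, forward 4.1 m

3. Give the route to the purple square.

blocked — turn left 147°, forward 8.2 m, then turn right 42°, forward 7.8 m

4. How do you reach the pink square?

turn left 91°, forward 9.6 m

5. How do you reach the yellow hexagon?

turn left 28°, forward 1.6 m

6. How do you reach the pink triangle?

turn left 163°, forward 8.8 m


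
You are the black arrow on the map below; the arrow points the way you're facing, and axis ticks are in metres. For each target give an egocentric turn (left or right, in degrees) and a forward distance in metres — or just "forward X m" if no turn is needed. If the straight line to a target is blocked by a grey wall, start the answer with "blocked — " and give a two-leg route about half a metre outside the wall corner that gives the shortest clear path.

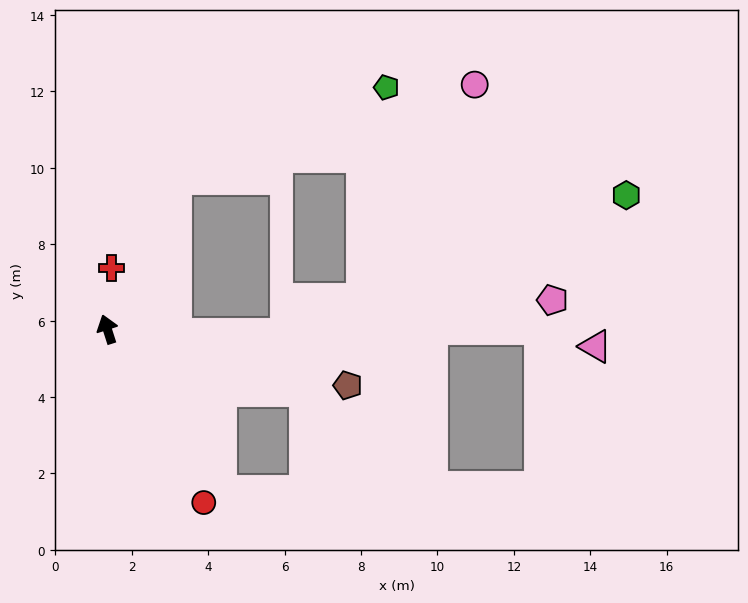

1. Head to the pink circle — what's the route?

blocked — turn right 42°, forward 4.3 m, then turn right 48°, forward 8.2 m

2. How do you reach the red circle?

turn right 169°, forward 5.2 m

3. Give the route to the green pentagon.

blocked — turn right 42°, forward 4.3 m, then turn right 42°, forward 6.0 m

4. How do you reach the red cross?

turn right 22°, forward 1.6 m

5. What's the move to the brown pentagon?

turn right 121°, forward 6.5 m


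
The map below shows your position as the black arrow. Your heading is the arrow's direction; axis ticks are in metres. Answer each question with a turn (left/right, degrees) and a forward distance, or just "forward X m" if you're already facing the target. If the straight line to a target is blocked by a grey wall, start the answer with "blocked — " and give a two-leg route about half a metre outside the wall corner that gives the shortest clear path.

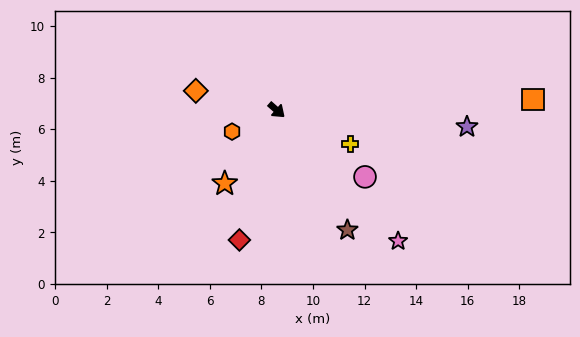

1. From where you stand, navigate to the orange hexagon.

turn right 113°, forward 1.9 m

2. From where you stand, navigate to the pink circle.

turn left 4°, forward 4.3 m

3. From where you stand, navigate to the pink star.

turn right 6°, forward 6.9 m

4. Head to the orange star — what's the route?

turn right 84°, forward 3.5 m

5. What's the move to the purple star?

turn left 36°, forward 7.4 m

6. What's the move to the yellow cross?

turn left 17°, forward 3.1 m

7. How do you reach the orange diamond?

turn right 152°, forward 3.2 m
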